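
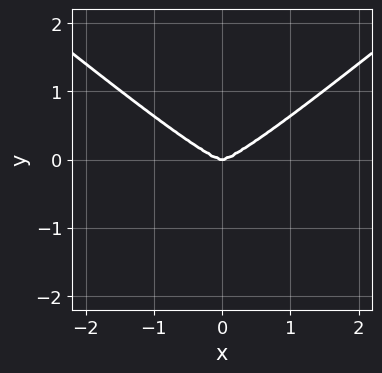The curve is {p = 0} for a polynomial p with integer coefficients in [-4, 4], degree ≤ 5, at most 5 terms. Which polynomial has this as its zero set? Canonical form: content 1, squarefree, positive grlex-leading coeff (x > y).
Degree: no degree-3 curve has this shape, so deg p = 4.
Symmetries: the x ↦ −x reflection is a symmetry, so x appears only in even powers.
From the visible intercepts: it crosses the x-axis at the gridline x = 0; it crosses the y-axis at the gridline y = 0.
Matching integer coefficients to the picture gives p.

2*x^4 - 3*x^2*y^2 - 3*y^3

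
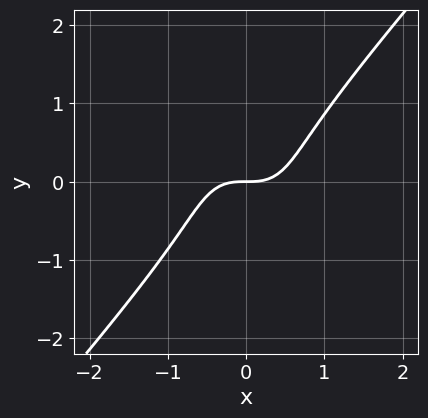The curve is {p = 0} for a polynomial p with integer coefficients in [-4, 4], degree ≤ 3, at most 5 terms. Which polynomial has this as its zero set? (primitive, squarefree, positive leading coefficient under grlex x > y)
3*x^3 - 2*y^3 - 2*y

(a) The degree is 3 — a generic line meets the curve in up to 3 points.
(b) Against the integer gridlines: it meets the y-axis at y = 0 (among the integer gridlines); one x-axis crossing is at x = 0.
(c) The integer polynomial consistent with all of this is the stated p.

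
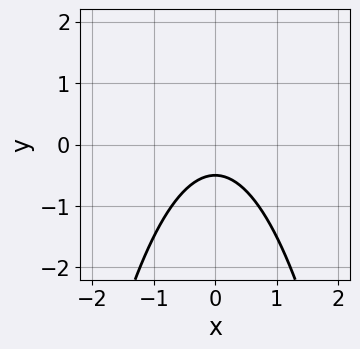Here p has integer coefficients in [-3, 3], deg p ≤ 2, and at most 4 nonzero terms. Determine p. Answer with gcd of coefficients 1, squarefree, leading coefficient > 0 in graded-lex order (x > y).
2*x^2 + 2*y + 1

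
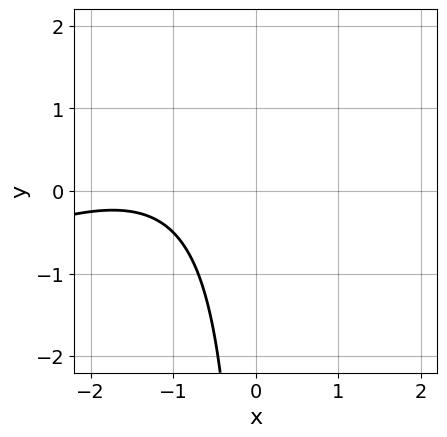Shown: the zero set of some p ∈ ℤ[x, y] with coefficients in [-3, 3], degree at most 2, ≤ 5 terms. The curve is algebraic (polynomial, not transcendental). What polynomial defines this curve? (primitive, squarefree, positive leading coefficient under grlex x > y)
x^2 - 2*x*y + 3*x + 3

1. Degree: no degree-1 curve has this shape, so deg p = 2.
2. From the visible intercepts: no x-intercept at any integer in the box; no y-intercept at any integer in the box.
3. Putting this together gives p.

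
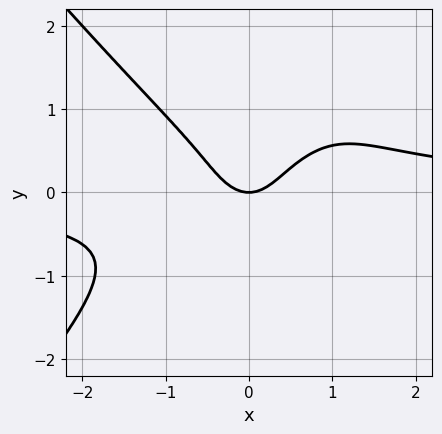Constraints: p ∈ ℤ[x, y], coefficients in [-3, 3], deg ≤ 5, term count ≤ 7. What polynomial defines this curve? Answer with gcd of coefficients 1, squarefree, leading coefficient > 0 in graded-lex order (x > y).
First, degree: no degree-3 curve has this shape, so deg p = 4.
Then, checking where it meets the axes: it meets the x-axis at x = 0 (among the integer gridlines); it meets the y-axis at y = 0 (among the integer gridlines).
Finally, assembling these constraints gives the stated polynomial.

3*x^3*y - 2*x*y^3 + 3*y^3 - 3*x^2 + 2*y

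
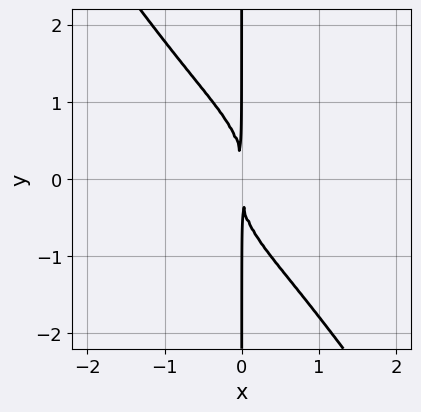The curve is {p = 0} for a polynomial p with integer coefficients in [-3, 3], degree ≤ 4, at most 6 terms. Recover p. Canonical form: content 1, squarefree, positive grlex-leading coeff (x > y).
(a) deg p = 4. The shape is more complex than any degree-3 curve.
(b) Observable constraints: every point of the y-axis in the box is on the curve.
(c) Together with the visible shape, these determine p as stated.

2*x^4 + 2*x^2*y^2 + 2*x*y^3 + 3*x^2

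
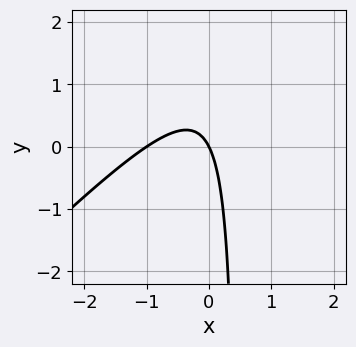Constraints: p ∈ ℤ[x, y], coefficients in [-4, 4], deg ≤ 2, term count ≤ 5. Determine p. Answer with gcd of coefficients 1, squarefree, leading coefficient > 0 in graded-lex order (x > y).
The degree is 2 — no degree-1 curve has this shape.
From the visible intercepts: it crosses the y-axis at the gridline y = 0; among the integer gridlines, it crosses the x-axis at x ∈ {-1, 0}.
Matching integer coefficients to the picture gives p.

2*x^2 - 2*x*y + 2*x + y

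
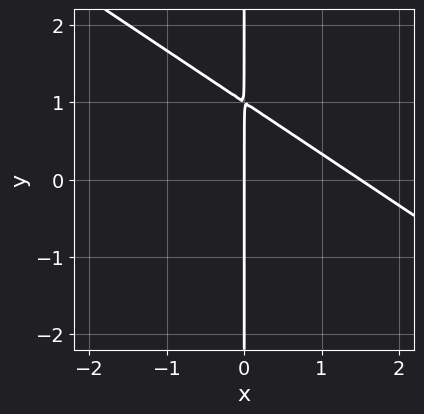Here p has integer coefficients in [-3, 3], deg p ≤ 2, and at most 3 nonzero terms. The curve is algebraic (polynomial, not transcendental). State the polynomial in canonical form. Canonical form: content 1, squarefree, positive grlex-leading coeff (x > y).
2*x^2 + 3*x*y - 3*x

First, degree: the shape is more complex than any degree-1 curve, so deg p = 2.
Next, from the axis intercepts and sections: the visible y-axis segment lies entirely on the curve; it crosses the x-axis at the gridline x = 0.
Finally, assembling these constraints gives the stated polynomial.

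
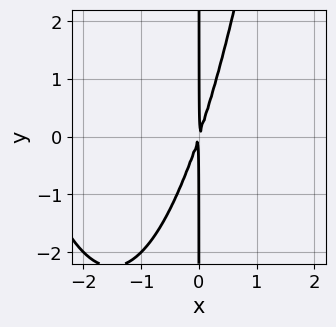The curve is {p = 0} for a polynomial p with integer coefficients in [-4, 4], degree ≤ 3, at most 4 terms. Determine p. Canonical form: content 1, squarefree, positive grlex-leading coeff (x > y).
x^3 + 3*x^2 - x*y

First, the degree is 3 — a generic line meets the curve in up to 3 points.
Next, against the integer gridlines: the visible y-axis segment lies entirely on the curve.
Finally, matching integer coefficients to the picture gives p.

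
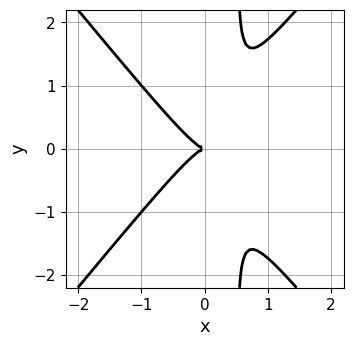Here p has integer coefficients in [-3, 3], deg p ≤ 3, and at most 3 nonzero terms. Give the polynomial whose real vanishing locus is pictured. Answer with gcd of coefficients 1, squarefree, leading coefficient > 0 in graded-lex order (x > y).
First, degree: the shape is more complex than any degree-2 curve, so deg p = 3.
Next, symmetries: the y ↦ −y reflection is a symmetry, so y appears only in even powers.
Next, against the integer gridlines: it crosses the x-axis at the gridline x = 0; it crosses the y-axis at the gridline y = 0.
Finally, these observations pin down the coefficients.

3*x^3 - 2*x*y^2 + y^2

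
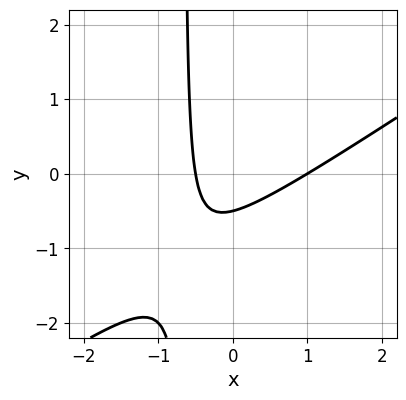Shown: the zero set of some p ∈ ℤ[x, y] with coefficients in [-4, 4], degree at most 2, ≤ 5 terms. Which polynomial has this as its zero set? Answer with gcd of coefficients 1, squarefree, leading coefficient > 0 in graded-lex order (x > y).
2*x^2 - 3*x*y - x - 2*y - 1

The degree is 2 — a generic line meets the curve in up to 2 points.
From the visible intercepts: one x-axis crossing is at x = 1.
Assembling these constraints gives the stated polynomial.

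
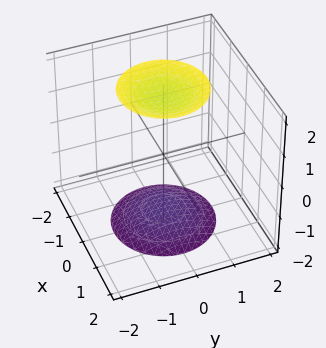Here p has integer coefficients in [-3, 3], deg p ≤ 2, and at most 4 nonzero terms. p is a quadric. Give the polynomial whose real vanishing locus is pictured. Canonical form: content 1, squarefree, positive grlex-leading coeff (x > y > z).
First, the picture has 2 separate pieces. They look like related sheets of one shape, so recover p as a whole.
Then, deg p = 2. Two sheets facing apart; a quadric.
Then, symmetries: the surface is invariant under rotation about z: p = q(x² + y², z); mirror symmetry z ↦ −z ⇒ only even powers of z.
Next, checking where it meets the axes: it misses every integer gridline on the x-axis; it misses every integer gridline on the y-axis.
Finally, solving for integer coefficients yields p as stated.

x^2 + y^2 - z^2 + 3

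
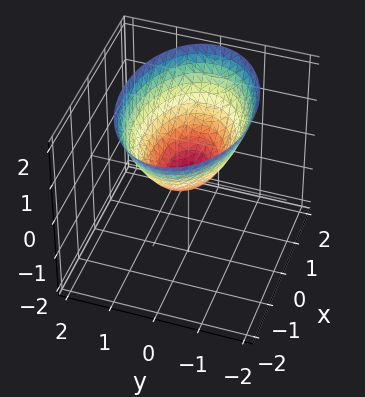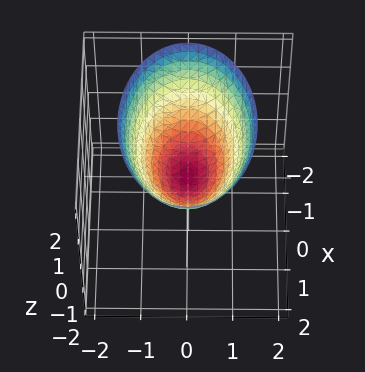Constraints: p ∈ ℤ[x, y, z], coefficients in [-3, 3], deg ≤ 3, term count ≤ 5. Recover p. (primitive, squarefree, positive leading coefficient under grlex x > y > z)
(a) deg p = 2. A paraboloid; a quadric.
(b) Symmetries: the y ↦ −y reflection is a symmetry, so y appears only in even powers; the x ↦ −x reflection is a symmetry, so x appears only in even powers.
(c) From the visible intercepts: it meets the y-axis at y = 0 (among the integer gridlines); it crosses the x-axis at the gridline x = 0; it meets the z-axis at z = 0 (among the integer gridlines).
(d) Fitting integer coefficients to these (and the overall shape) gives p.

x^2 + 2*y^2 - 2*z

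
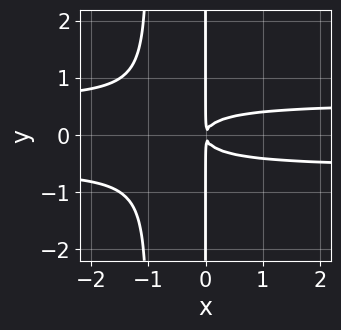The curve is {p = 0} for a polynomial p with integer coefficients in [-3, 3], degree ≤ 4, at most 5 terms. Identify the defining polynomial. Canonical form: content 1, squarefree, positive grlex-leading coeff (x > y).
(a) Degree: the shape is more complex than any degree-3 curve, so deg p = 4.
(b) Symmetries: mirror symmetry y ↦ −y ⇒ only even powers of y.
(c) Reading off the gridlines: the visible y-axis segment lies entirely on the curve.
(d) Assembling these constraints gives the stated polynomial.

3*x^2*y^2 + 3*x*y^2 - x^2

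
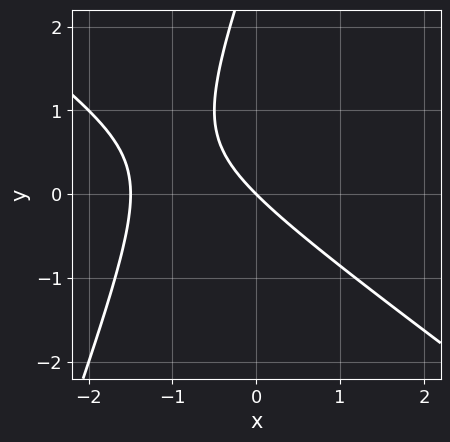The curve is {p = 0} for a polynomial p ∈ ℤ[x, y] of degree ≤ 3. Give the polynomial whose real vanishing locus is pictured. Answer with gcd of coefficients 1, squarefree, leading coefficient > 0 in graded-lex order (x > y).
2*x^2 + 2*x*y - y^2 + 3*x + 3*y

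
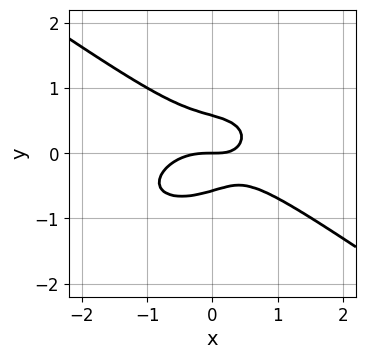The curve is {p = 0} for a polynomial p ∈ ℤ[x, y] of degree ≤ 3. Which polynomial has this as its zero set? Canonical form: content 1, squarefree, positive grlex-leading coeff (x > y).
1. The degree is 3 — no degree-2 curve has this shape.
2. From the axis intercepts and sections: it meets the y-axis at y = 0 (among the integer gridlines); it crosses the x-axis at the gridline x = 0.
3. Solving for integer coefficients yields p as stated.

x^3 + 3*y^3 + x*y - y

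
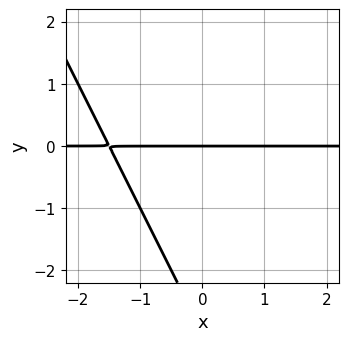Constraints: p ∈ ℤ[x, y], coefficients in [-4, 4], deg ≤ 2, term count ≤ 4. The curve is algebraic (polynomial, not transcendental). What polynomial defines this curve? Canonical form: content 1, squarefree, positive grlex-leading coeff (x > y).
First, deg p = 2.
Next, checking where it meets the axes: every point of the x-axis in the box is on the curve; it crosses the y-axis at the gridline y = 0.
Finally, putting this together gives p.

2*x*y + y^2 + 3*y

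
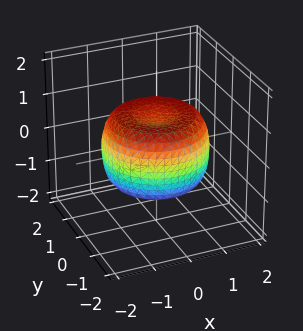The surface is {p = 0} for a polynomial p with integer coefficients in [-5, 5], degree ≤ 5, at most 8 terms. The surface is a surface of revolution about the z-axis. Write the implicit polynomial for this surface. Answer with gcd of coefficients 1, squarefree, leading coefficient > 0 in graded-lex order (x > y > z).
2*x^4 + 4*x^2*y^2 + 2*y^4 - 3*x^2 - 3*y^2 + 3*z^2 - 2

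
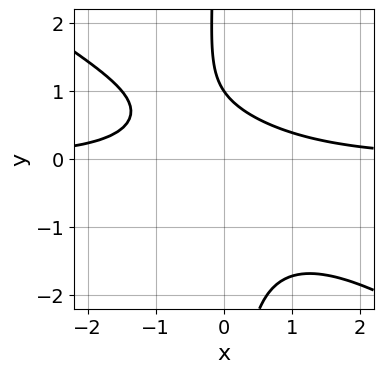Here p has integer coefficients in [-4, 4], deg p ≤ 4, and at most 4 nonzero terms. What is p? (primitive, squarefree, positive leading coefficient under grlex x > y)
2*x^2*y + 3*x*y^2 + 2*y - 2

1. deg p = 3. A generic line meets the curve in up to 3 points.
2. Checking where it meets the axes: one y-axis crossing is at y = 1; the curve avoids every integer x-axis point in the box.
3. These observations pin down the coefficients.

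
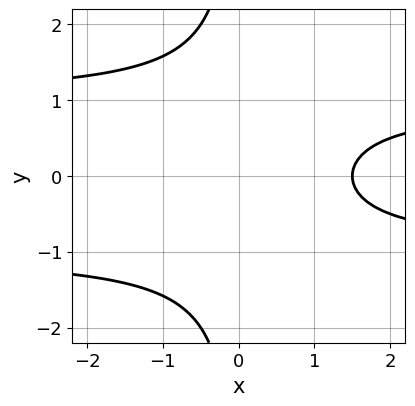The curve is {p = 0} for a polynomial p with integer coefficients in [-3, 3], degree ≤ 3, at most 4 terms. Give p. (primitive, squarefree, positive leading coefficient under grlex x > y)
2*x*y^2 - 2*x + 3

1. deg p = 3.
2. Symmetries: it's symmetric under y → −y, forcing even powers of y.
3. Checking where it meets the axes: the curve avoids every integer y-axis point in the box.
4. Matching integer coefficients to the picture gives p.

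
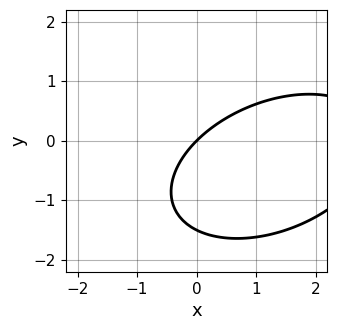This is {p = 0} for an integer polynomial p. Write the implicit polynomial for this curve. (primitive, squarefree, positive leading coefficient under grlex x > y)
1. deg p = 2.
2. Against the integer gridlines: one x-axis crossing is at x = 0; one y-axis crossing is at y = 0.
3. Together with the visible shape, these determine p as stated.

x^2 - x*y + 2*y^2 - 3*x + 3*y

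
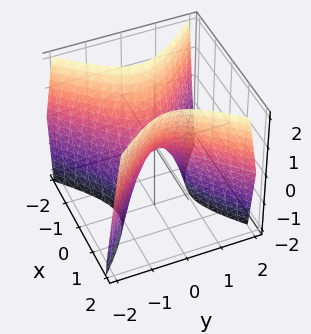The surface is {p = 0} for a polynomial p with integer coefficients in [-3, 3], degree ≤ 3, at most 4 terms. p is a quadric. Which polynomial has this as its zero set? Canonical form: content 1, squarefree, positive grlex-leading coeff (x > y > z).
2*x^2 - 2*y^2 - z

(a) Degree: a saddle surface; a quadric, so deg p = 2.
(b) Symmetries: it's symmetric under y → −y, forcing even powers of y; it's symmetric under x → −x, forcing even powers of x.
(c) Checking where it meets the axes: it meets the y-axis at y = 0 (among the integer gridlines); it crosses the x-axis at the gridline x = 0; one z-axis crossing is at z = 0.
(d) Fitting integer coefficients to these (and the overall shape) gives p.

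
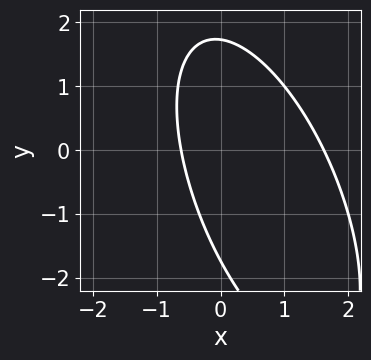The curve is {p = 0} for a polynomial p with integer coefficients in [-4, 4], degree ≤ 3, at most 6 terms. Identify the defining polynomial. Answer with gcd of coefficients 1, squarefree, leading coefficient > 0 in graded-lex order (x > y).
3*x^2 + 2*x*y + y^2 - 3*x - 3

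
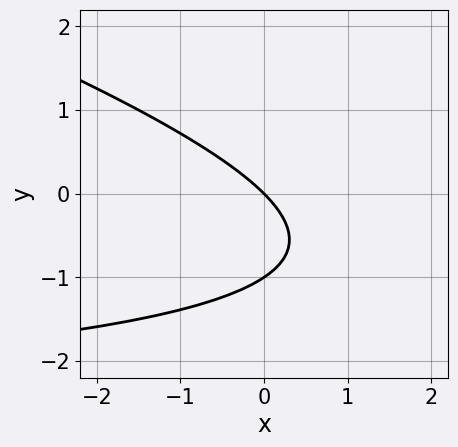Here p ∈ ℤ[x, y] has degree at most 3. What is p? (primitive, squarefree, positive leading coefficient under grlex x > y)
1. deg p = 2. The shape is more complex than any degree-1 curve.
2. From the axis intercepts and sections: it meets the x-axis at x = 0 (among the integer gridlines); among the integer gridlines, it crosses the y-axis at y ∈ {-1, 0}.
3. Assembling these constraints gives the stated polynomial.

x*y + 3*y^2 + 3*x + 3*y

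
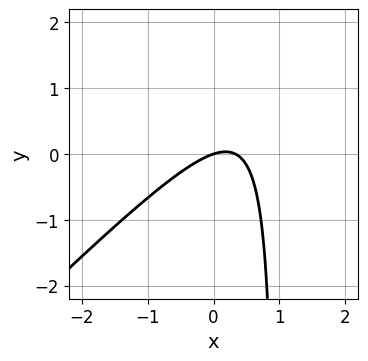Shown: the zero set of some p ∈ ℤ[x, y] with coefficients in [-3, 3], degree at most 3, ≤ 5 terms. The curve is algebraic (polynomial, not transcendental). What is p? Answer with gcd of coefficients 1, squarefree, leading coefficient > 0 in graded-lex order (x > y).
3*x^2 - 3*x*y - x + 3*y

(a) Degree: no degree-1 curve has this shape, so deg p = 2.
(b) Observable constraints: one y-axis crossing is at y = 0; one x-axis crossing is at x = 0.
(c) Putting this together gives p.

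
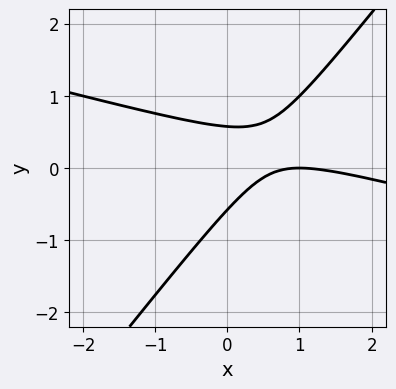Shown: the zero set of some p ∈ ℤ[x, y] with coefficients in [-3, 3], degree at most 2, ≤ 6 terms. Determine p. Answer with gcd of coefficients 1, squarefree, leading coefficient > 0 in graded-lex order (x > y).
First, deg p = 2. No degree-1 curve has this shape.
Next, against the integer gridlines: it crosses the x-axis at the gridline x = 1.
Finally, fitting integer coefficients to these (and the overall shape) gives p.

x^2 + 3*x*y - 3*y^2 - 2*x + 1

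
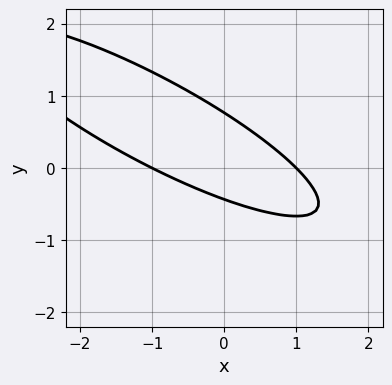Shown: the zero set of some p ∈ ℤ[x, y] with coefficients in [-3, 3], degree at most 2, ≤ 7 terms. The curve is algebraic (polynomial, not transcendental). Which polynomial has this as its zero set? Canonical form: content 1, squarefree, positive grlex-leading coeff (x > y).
1. The degree is 2 — a generic line meets the curve in up to 2 points.
2. Observable constraints: among the integer gridlines, it crosses the x-axis at x ∈ {-1, 1}.
3. Assembling these constraints gives the stated polynomial.

x^2 + 3*x*y + 3*y^2 - y - 1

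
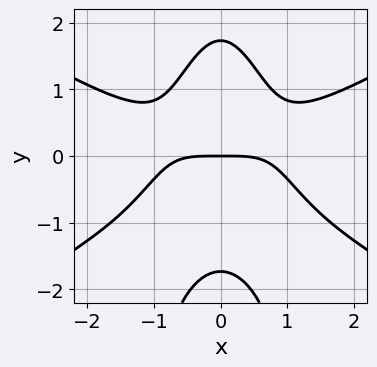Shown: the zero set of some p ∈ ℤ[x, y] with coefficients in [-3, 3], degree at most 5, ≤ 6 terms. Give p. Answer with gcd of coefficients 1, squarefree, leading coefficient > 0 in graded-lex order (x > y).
First, deg p = 4. No degree-3 curve has this shape.
Then, symmetries: the x ↦ −x reflection is a symmetry, so x appears only in even powers.
Next, from the visible intercepts: it crosses the x-axis at the gridline x = 0; it meets the y-axis at y = 0 (among the integer gridlines).
Finally, fitting integer coefficients to these (and the overall shape) gives p.

x^4 - 3*x^2*y^2 - x^2*y - y^3 + 3*y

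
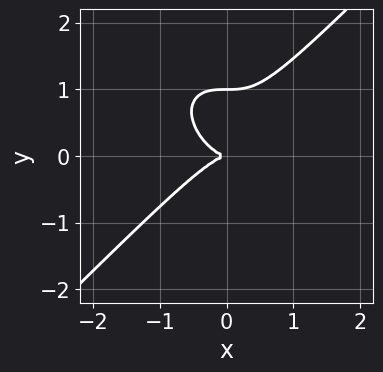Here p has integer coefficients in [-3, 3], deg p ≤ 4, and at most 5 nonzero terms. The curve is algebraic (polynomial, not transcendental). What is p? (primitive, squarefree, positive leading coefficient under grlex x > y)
1. deg p = 3. The shape is more complex than any degree-2 curve.
2. Observable constraints: the y-axis gridline crossings are at y ∈ {0, 1}; one x-axis crossing is at x = 0.
3. Putting this together gives p.

x^3 - y^3 + y^2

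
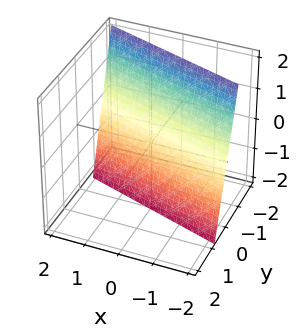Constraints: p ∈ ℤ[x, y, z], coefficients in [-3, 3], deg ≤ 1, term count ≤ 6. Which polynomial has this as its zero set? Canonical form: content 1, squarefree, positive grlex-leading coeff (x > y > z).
(a) Degree: the surface is flat (a plane), so deg p = 1.
(b) Against the integer gridlines: it crosses the z-axis at the gridline z = -2; it meets the x-axis at x = -2 (among the integer gridlines).
(c) Fitting integer coefficients to these (and the overall shape) gives p.

x + 3*y + z + 2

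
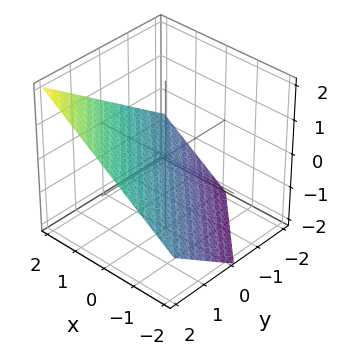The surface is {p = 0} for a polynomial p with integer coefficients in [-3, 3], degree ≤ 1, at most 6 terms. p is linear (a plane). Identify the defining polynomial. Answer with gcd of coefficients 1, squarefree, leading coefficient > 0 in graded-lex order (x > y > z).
(a) Degree: the surface is flat (a plane), so deg p = 1.
(b) Against the integer gridlines: it crosses the x-axis at the gridline x = 1; it meets the y-axis at y = 1 (among the integer gridlines).
(c) Solving for integer coefficients yields p as stated.

2*x + 2*y - 3*z - 2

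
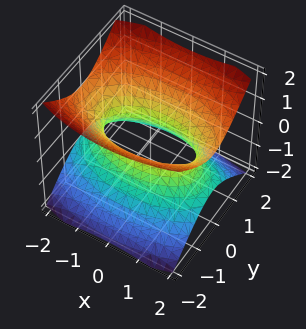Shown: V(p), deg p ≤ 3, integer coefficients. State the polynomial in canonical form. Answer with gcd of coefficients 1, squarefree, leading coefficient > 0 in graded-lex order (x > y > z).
x^2 + 3*y^2 - 3*z^2 - 2

Degree: one connected sheet with a waist; a quadric, so deg p = 2.
Symmetries: it's symmetric under x → −x, forcing even powers of x; mirror symmetry y ↦ −y ⇒ only even powers of y; the z ↦ −z reflection is a symmetry, so z appears only in even powers.
Against the integer gridlines: no z-intercept at any integer in the box.
Together with the visible shape, these determine p as stated.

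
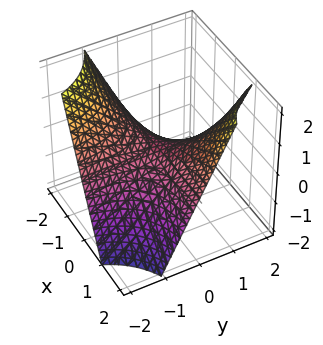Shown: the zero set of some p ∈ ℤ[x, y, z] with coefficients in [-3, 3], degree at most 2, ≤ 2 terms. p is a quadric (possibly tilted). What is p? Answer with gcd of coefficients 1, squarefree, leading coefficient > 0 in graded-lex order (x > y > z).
x*y - z

deg p = 2. A generic line meets the surface in up to 2 points.
Reading off the gridlines: the visible x-axis segment lies entirely on the surface; it meets the z-axis at z = 0 (among the integer gridlines); every point of the y-axis in the box is on the surface.
The integer polynomial consistent with all of this is the stated p.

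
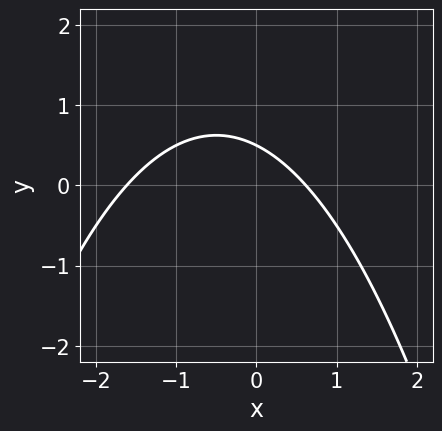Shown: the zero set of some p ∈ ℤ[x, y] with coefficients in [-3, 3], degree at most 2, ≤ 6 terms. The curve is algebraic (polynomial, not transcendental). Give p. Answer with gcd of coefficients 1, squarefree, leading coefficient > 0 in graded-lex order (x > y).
x^2 + x + 2*y - 1

1. The degree is 2 — the shape is more complex than any degree-1 curve.
2. Solving for integer coefficients yields p as stated.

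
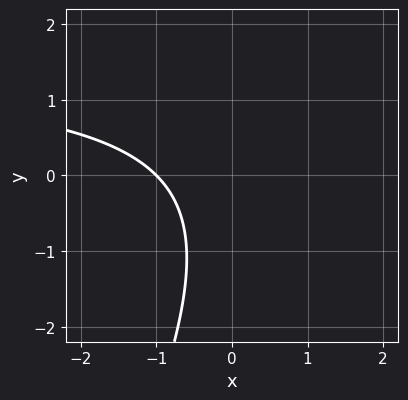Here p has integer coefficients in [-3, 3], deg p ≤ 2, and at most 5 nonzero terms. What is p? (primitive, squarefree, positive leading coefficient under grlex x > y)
deg p = 2. The shape is more complex than any degree-1 curve.
Observable constraints: it crosses the x-axis at the gridline x = -1; it misses every integer gridline on the y-axis.
Matching integer coefficients to the picture gives p.

2*x*y - y^2 - 3*x - y - 3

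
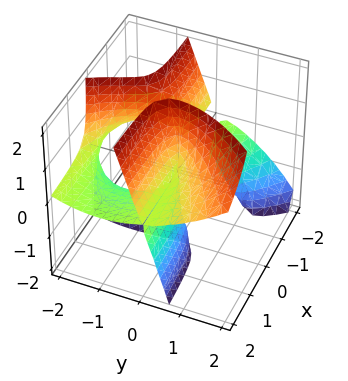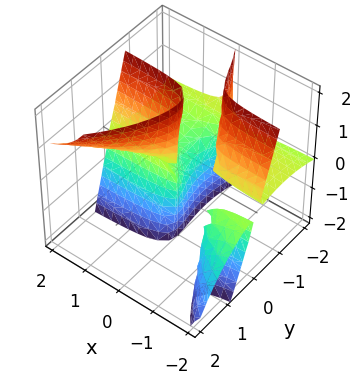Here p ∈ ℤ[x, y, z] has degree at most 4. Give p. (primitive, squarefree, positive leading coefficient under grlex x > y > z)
3*x*y*z + x*z^2 - y^3 - 2*y^2

(a) The picture has 2 separate pieces.
(b) The degree is 3 — a generic line meets the surface in up to 3 points.
(c) From the visible intercepts: every point of the x-axis in the box is on the surface; it meets the y-axis at y = -2 (among the integer gridlines); every point of the z-axis in the box is on the surface.
(d) Fitting integer coefficients to these (and the overall shape) gives p.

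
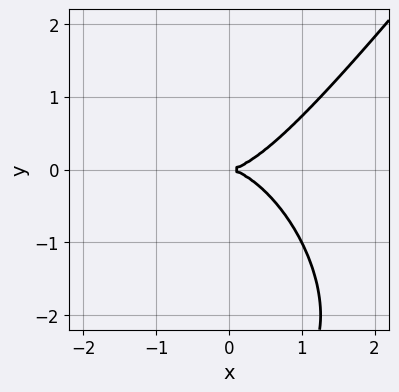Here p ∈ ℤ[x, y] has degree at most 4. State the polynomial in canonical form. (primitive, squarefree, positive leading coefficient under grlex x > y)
2*x^3 - y^3 - 3*y^2

(a) Degree: a generic line meets the curve in up to 3 points, so deg p = 3.
(b) Reading off the gridlines: one x-axis crossing is at x = 0; it crosses the y-axis at the gridline y = 0.
(c) The integer polynomial consistent with all of this is the stated p.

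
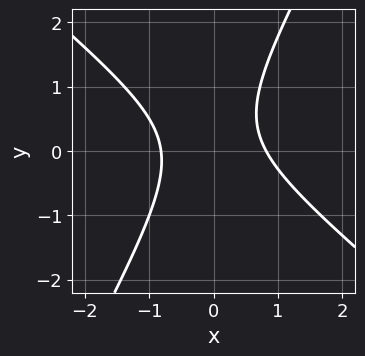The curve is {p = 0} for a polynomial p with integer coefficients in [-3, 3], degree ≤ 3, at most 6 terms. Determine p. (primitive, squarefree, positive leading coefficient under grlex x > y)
First, the degree is 2 — no degree-1 curve has this shape.
Next, from the axis intercepts and sections: the curve avoids every integer y-axis point in the box.
Finally, the integer polynomial consistent with all of this is the stated p.

3*x^2 + 2*x*y - 2*y^2 + y - 2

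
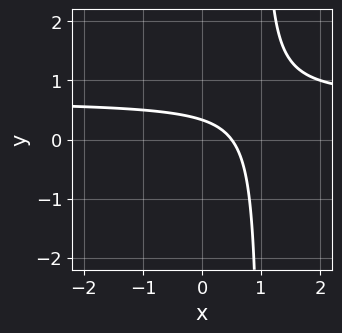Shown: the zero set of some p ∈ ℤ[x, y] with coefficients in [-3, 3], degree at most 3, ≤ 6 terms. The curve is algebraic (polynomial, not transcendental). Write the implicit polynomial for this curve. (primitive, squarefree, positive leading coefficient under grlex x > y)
3*x*y - 2*x - 3*y + 1

deg p = 2. No degree-1 curve has this shape.
Putting this together gives p.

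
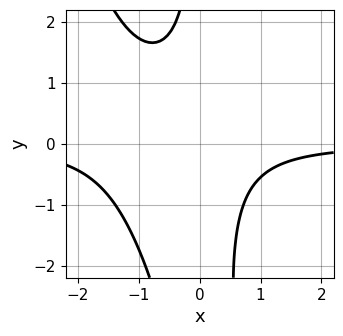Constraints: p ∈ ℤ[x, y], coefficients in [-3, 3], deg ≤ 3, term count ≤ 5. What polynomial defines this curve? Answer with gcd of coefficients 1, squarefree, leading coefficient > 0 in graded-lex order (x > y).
1. deg p = 3.
2. Reading off the gridlines: it misses every integer gridline on the y-axis; no x-intercept at any integer in the box.
3. Together with the visible shape, these determine p as stated.

3*x^2*y + x*y^2 + 3*x*y + 3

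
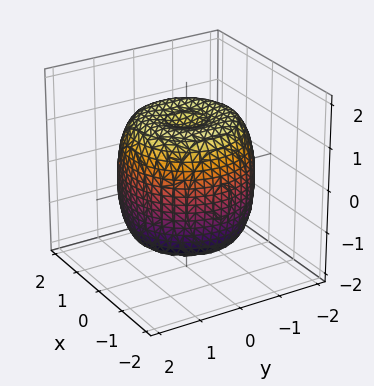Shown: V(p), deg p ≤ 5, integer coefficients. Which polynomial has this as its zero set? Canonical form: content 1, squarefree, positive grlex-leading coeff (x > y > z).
2*x^4 + 4*x^2*y^2 + 2*y^4 - 3*x^2 - 3*y^2 + 2*z^2 - 3

Degree: the shape is more complex than any degree-3 surface, so deg p = 4.
By symmetry, the surface is invariant under rotation about z: p = q(x² + y², z).
Against the integer gridlines: a circular section at z = -1 has radius between 1 and 2.
Matching integer coefficients to the picture gives p.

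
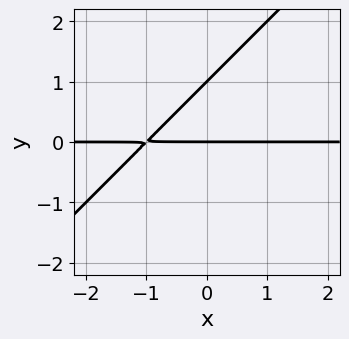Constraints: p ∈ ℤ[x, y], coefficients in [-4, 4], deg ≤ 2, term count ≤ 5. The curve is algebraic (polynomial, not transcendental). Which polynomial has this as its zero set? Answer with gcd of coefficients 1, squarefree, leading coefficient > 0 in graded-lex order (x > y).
x*y - y^2 + y

The degree is 2 — the shape is more complex than any degree-1 curve.
From the visible intercepts: the visible x-axis segment lies entirely on the curve; the y-axis gridline crossings are at y ∈ {0, 1}.
Fitting integer coefficients to these (and the overall shape) gives p.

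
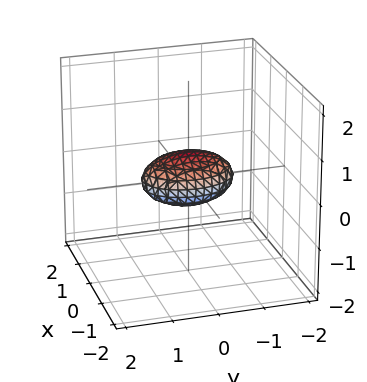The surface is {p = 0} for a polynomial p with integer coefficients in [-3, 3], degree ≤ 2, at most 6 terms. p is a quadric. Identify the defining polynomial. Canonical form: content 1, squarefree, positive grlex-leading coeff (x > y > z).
Degree: bounded and convex; a quadric, so deg p = 2.
Symmetries: it's symmetric under y → −y, forcing even powers of y; it's symmetric under z → −z, forcing even powers of z; it's symmetric under x → −x, forcing even powers of x.
From the visible intercepts: the y-axis gridline crossings are at y ∈ {-1, 1}.
Solving for integer coefficients yields p as stated.

2*x^2 + y^2 + 3*z^2 - 1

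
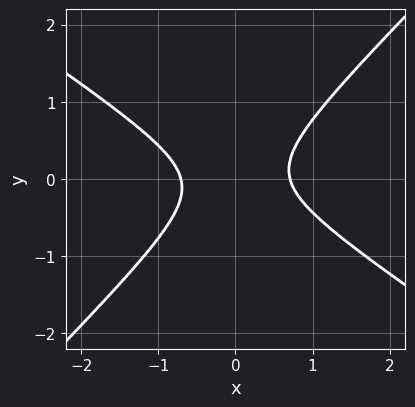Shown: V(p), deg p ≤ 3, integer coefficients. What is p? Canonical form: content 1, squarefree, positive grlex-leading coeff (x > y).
The degree is 2 — the shape is more complex than any degree-1 curve.
Observable constraints: it misses every integer gridline on the y-axis.
Assembling these constraints gives the stated polynomial.

2*x^2 + x*y - 3*y^2 - 1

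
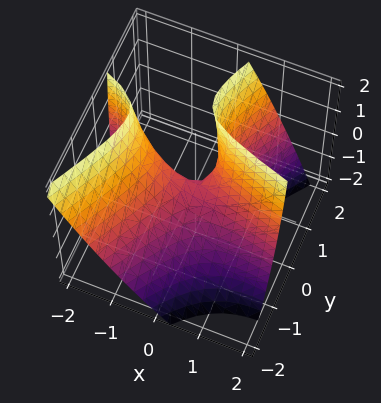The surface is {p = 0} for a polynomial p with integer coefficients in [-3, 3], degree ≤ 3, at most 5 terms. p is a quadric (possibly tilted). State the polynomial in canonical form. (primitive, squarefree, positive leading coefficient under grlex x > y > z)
x^2 + 3*x*y - 2*y^2 + 2*y*z - z

1. deg p = 2. A generic line meets the surface in up to 2 points.
2. Reading off the gridlines: it meets the x-axis at x = 0 (among the integer gridlines); it crosses the y-axis at the gridline y = 0; it crosses the z-axis at the gridline z = 0.
3. Fitting integer coefficients to these (and the overall shape) gives p.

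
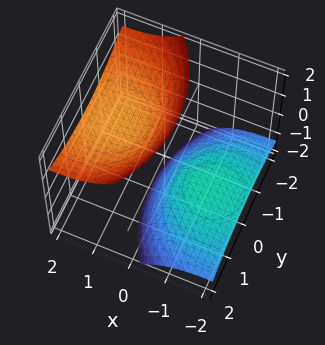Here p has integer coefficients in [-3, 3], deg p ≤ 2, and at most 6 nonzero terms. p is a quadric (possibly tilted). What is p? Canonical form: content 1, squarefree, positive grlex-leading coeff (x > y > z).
x^2 - 3*x*z + y^2 - z^2 + 2

1. The picture has 2 separate pieces. They look like related sheets of one shape, so recover p as a whole.
2. Degree: the shape is more complex than any degree-1 surface, so deg p = 2.
3. Observable constraints: no x-intercept at any integer in the box; it misses every integer gridline on the y-axis.
4. The integer polynomial consistent with all of this is the stated p.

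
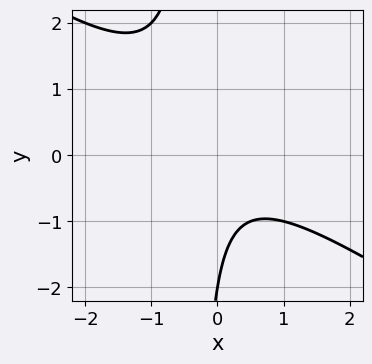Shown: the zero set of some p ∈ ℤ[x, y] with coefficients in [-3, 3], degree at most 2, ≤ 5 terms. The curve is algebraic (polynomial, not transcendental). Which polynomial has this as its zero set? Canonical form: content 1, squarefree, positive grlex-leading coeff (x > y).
(a) Degree: no degree-1 curve has this shape, so deg p = 2.
(b) Reading off the gridlines: one y-axis crossing is at y = -2; no x-intercept at any integer in the box.
(c) Solving for integer coefficients yields p as stated.

2*x^2 + 3*x*y + y + 2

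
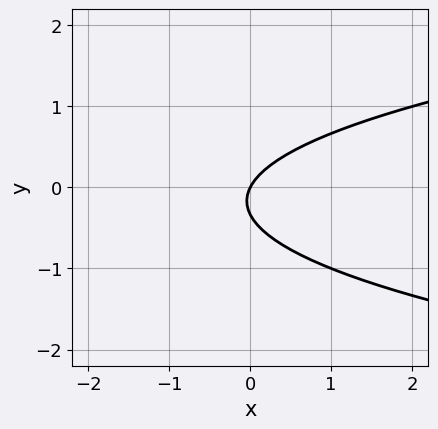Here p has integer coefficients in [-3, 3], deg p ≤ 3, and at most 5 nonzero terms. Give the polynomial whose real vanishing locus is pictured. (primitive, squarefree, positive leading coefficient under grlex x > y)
1. The degree is 2 — a generic line meets the curve in up to 2 points.
2. From the visible intercepts: one x-axis crossing is at x = 0; it crosses the y-axis at the gridline y = 0.
3. Assembling these constraints gives the stated polynomial.

3*y^2 - 2*x + y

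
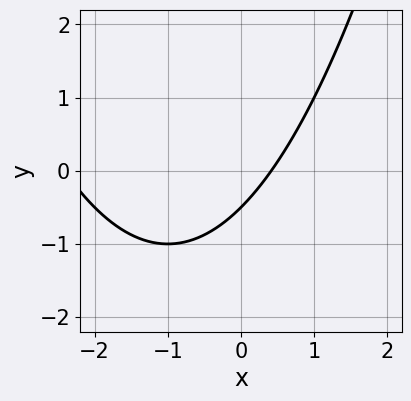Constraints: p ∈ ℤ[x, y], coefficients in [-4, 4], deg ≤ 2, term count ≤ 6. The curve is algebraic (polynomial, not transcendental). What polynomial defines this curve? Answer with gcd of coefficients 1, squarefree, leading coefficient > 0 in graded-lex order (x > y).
First, the degree is 2 — a generic line meets the curve in up to 2 points.
Finally, matching integer coefficients to the picture gives p.

x^2 + 2*x - 2*y - 1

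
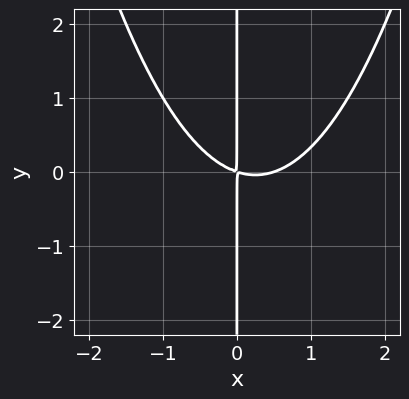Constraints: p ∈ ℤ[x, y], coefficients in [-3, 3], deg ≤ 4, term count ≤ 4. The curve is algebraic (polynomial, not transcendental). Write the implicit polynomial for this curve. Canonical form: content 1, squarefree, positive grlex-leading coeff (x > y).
(a) deg p = 3.
(b) From the axis intercepts and sections: the visible y-axis segment lies entirely on the curve.
(c) The integer polynomial consistent with all of this is the stated p.

2*x^3 - x^2 - 3*x*y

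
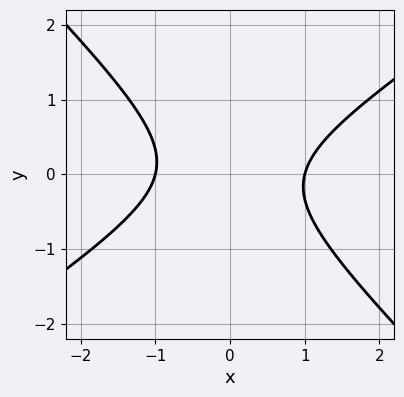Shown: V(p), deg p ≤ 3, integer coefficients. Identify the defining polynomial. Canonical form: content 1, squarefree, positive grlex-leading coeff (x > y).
The degree is 2 — a generic line meets the curve in up to 2 points.
From the visible intercepts: no y-intercept at any integer in the box; among the integer gridlines, it crosses the x-axis at x ∈ {-1, 1}.
Fitting integer coefficients to these (and the overall shape) gives p.

2*x^2 - x*y - 3*y^2 - 2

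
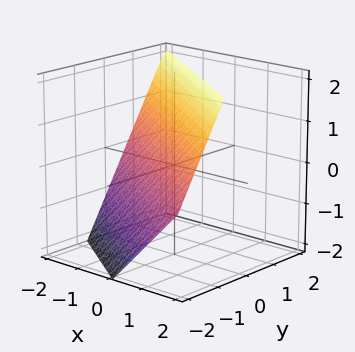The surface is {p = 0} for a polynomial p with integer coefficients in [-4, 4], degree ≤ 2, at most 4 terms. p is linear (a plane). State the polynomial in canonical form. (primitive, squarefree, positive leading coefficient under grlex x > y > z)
Degree: every cross-section is a straight line — this is a plane, so deg p = 1.
Checking where it meets the axes: one z-axis crossing is at z = 1; it crosses the x-axis at the gridline x = -1.
The integer polynomial consistent with all of this is the stated p.

2*x + 3*y - 2*z + 2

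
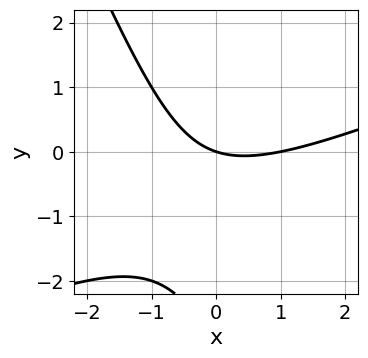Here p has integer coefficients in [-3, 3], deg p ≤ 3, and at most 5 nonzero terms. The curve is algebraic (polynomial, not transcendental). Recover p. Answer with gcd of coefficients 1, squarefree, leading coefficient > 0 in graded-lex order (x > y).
x^2 - 2*x*y - y^2 - x - 3*y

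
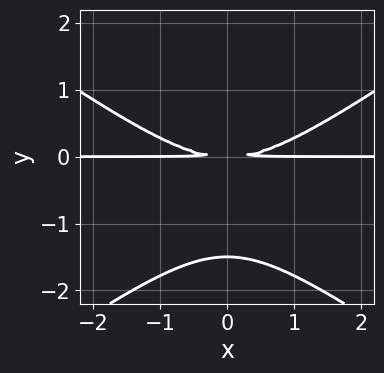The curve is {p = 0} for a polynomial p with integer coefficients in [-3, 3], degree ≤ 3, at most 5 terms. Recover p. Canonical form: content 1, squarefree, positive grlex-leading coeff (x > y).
x^2*y - 2*y^3 - 3*y^2

First, deg p = 3. The shape is more complex than any degree-2 curve.
Then, symmetries: mirror symmetry x ↦ −x ⇒ only even powers of x.
Then, against the integer gridlines: every point of the x-axis in the box is on the curve.
Finally, solving for integer coefficients yields p as stated.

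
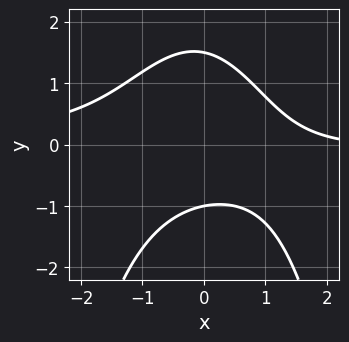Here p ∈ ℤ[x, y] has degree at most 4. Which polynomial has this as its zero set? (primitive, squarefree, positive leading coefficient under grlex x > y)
2*x^2*y + 2*y^2 + x - y - 3

deg p = 3. No degree-2 curve has this shape.
From the axis intercepts and sections: it meets the y-axis at y = -1 (among the integer gridlines); it misses every integer gridline on the x-axis.
These observations pin down the coefficients.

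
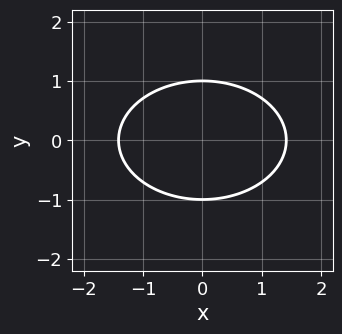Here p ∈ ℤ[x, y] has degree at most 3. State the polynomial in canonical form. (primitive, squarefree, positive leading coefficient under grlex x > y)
deg p = 2. A generic line meets the curve in up to 2 points.
Symmetries: the y ↦ −y reflection is a symmetry, so y appears only in even powers; mirror symmetry x ↦ −x ⇒ only even powers of x.
Against the integer gridlines: among the integer gridlines, it crosses the y-axis at y ∈ {-1, 1}.
Putting this together gives p.

x^2 + 2*y^2 - 2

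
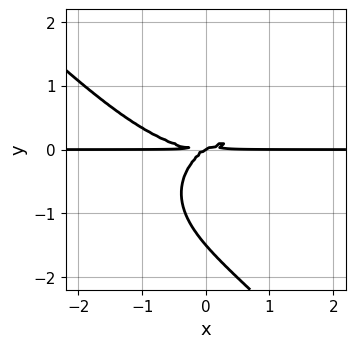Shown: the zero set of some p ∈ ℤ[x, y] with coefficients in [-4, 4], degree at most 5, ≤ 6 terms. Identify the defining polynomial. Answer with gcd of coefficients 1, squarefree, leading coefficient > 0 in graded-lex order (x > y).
x^3*y + x*y^3 + 2*y^4 - 2*x*y^2 + 3*y^3

First, the degree is 4 — a generic line meets the curve in up to 4 points.
Then, reading off the gridlines: every point of the x-axis in the box is on the curve; it crosses the y-axis at the gridline y = 0.
Finally, solving for integer coefficients yields p as stated.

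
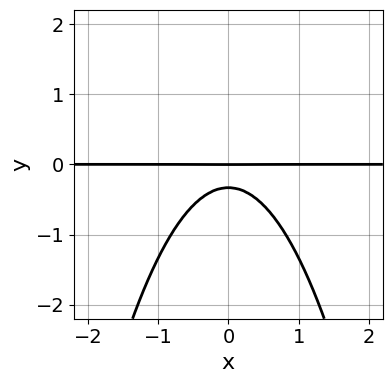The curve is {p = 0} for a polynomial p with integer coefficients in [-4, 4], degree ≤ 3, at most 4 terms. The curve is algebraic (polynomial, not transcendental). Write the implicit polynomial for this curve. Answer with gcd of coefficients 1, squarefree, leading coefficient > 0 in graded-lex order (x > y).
3*x^2*y + 3*y^2 + y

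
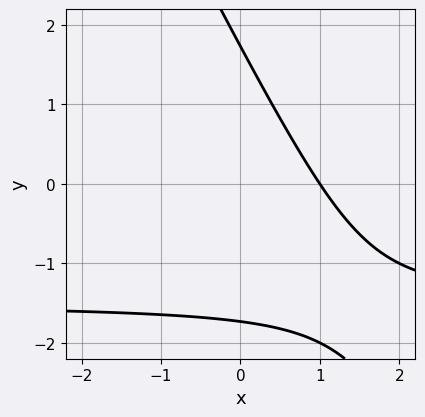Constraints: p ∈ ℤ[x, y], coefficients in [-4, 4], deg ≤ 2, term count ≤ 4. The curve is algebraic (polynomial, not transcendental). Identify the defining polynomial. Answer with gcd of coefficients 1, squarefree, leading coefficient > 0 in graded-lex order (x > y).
deg p = 2. A generic line meets the curve in up to 2 points.
Reading off the gridlines: it meets the x-axis at x = 1 (among the integer gridlines).
Putting this together gives p.

2*x*y + y^2 + 3*x - 3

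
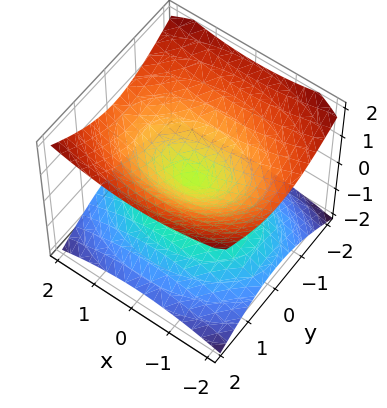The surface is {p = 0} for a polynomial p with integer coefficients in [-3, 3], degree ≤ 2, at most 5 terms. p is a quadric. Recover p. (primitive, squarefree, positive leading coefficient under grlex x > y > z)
Degree: a double cone through the origin; a quadric, so deg p = 2.
Symmetries: it's symmetric under y → −y, forcing even powers of y; mirror symmetry z ↦ −z ⇒ only even powers of z; the x ↦ −x reflection is a symmetry, so x appears only in even powers.
From the axis intercepts and sections: it crosses the x-axis at the gridline x = 0; it crosses the y-axis at the gridline y = 0; one z-axis crossing is at z = 0.
Fitting integer coefficients to these (and the overall shape) gives p.

x^2 + 2*y^2 - 3*z^2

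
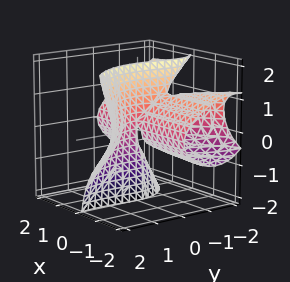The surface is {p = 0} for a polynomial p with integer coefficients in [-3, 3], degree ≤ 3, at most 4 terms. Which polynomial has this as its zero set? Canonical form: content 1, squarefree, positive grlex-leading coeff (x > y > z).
First, deg p = 3. A generic line meets the surface in up to 3 points.
Next, reading off the gridlines: every point of the z-axis in the box is on the surface; one y-axis crossing is at y = 0; the visible x-axis segment lies entirely on the surface.
Finally, matching integer coefficients to the picture gives p.

3*x*z^2 + y^3 + y^2*z + 3*x*y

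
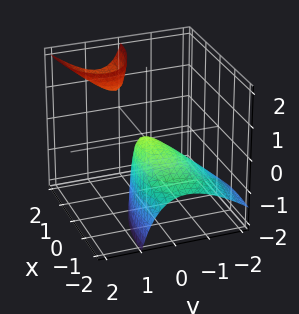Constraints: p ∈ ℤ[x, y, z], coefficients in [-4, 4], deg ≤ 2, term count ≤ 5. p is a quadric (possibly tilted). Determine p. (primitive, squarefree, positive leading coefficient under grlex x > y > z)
There are 2 components. Treating them together as one polynomial.
The degree is 2 — a generic line meets the surface in up to 2 points.
Checking where it meets the axes: one x-axis crossing is at x = 0; it crosses the z-axis at the gridline z = 0.
Assembling these constraints gives the stated polynomial.

x^2 - 2*x*z + 3*y^2 - 3*y*z + 2*z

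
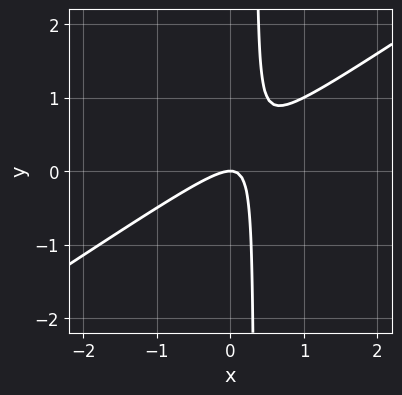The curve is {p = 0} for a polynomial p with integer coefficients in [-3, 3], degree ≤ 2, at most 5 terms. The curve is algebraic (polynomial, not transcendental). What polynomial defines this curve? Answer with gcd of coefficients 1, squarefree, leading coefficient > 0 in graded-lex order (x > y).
2*x^2 - 3*x*y + y

1. Degree: a generic line meets the curve in up to 2 points, so deg p = 2.
2. From the visible intercepts: it crosses the y-axis at the gridline y = 0; it meets the x-axis at x = 0 (among the integer gridlines).
3. The integer polynomial consistent with all of this is the stated p.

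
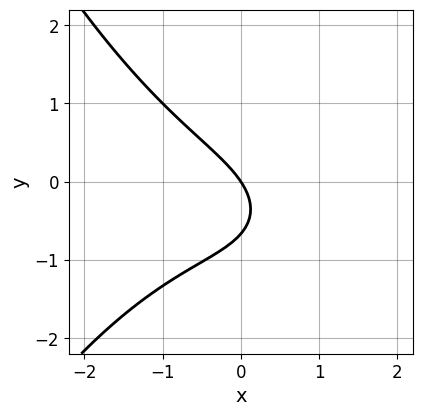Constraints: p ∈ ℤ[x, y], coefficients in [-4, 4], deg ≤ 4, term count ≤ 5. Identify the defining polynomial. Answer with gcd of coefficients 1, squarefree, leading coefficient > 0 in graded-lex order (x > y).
x^3 + x*y + 3*y^2 + 3*x + 2*y

First, deg p = 3.
Next, observable constraints: one x-axis crossing is at x = 0; one y-axis crossing is at y = 0.
Finally, fitting integer coefficients to these (and the overall shape) gives p.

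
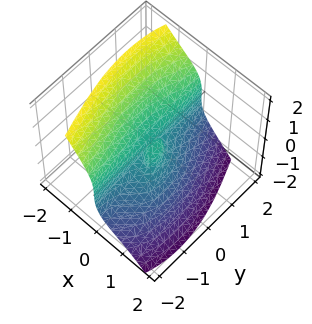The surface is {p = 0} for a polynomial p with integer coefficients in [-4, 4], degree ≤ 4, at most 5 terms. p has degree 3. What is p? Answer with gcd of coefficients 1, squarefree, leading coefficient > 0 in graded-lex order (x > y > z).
2*x^3 + x^2*y + x*y^2 + z^3 - x^2

First, deg p = 3. The shape is more complex than any degree-2 surface.
Next, checking where it meets the axes: it meets the z-axis at z = 0 (among the integer gridlines); every point of the y-axis in the box is on the surface; it crosses the x-axis at the gridline x = 0.
Finally, assembling these constraints gives the stated polynomial.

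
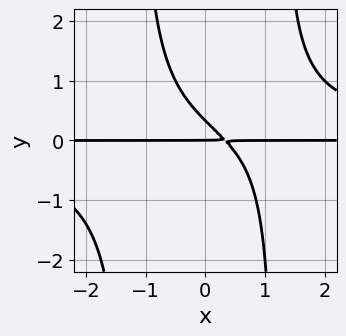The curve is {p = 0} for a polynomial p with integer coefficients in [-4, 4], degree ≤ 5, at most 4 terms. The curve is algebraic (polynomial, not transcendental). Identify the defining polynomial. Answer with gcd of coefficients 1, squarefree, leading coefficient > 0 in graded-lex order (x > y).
2*x^2*y^2 - 3*x*y - 3*y^2 + y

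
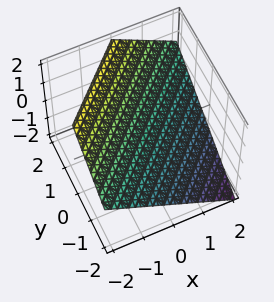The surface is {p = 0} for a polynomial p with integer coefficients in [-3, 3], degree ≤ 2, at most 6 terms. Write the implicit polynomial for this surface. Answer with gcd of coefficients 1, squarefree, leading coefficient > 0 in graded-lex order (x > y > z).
2*x - 2*y + 3*z - 2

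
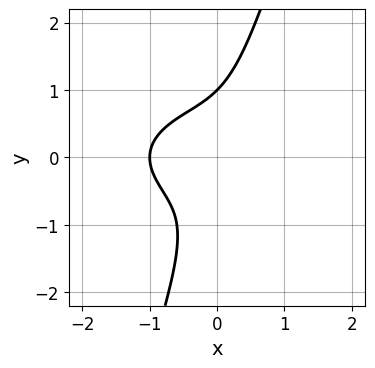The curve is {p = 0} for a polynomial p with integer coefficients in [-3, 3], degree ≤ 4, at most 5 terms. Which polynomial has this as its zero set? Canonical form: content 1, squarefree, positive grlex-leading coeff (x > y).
1. Degree: a generic line meets the curve in up to 3 points, so deg p = 3.
2. Observable constraints: it meets the x-axis at x = -1 (among the integer gridlines); it crosses the y-axis at the gridline y = 1.
3. Solving for integer coefficients yields p as stated.

x^3 + 3*x*y^2 - y^3 + 1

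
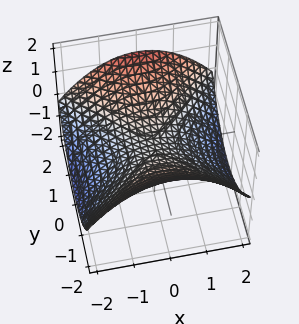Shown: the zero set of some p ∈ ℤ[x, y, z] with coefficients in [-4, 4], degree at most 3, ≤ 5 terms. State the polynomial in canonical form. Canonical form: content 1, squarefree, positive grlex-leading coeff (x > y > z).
Degree: a saddle surface; a quadric, so deg p = 2.
Symmetries: it's symmetric under y → −y, forcing even powers of y; it's symmetric under x → −x, forcing even powers of x.
Observable constraints: one y-axis crossing is at y = 0; it crosses the z-axis at the gridline z = 0.
Fitting integer coefficients to these (and the overall shape) gives p.

x^2 - y^2 + 3*z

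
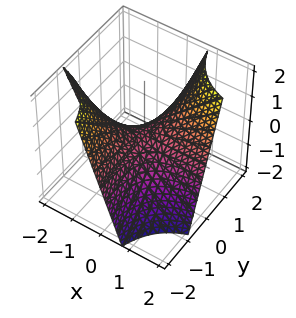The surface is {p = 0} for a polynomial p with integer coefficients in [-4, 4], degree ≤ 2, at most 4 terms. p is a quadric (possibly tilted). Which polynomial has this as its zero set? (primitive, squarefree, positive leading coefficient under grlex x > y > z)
4*x*y - 3*z

1. deg p = 2. No degree-1 surface has this shape.
2. Observable constraints: the visible y-axis segment lies entirely on the surface; it crosses the z-axis at the gridline z = 0; every point of the x-axis in the box is on the surface.
3. Fitting integer coefficients to these (and the overall shape) gives p.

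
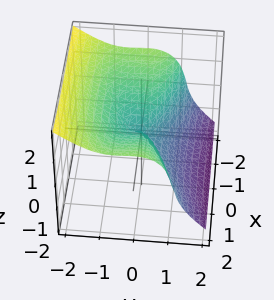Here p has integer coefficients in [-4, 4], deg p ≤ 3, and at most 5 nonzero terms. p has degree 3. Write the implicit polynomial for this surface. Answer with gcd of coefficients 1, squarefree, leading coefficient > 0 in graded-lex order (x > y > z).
3*y^3 + 2*y^2*z + 2*z^3 - x^2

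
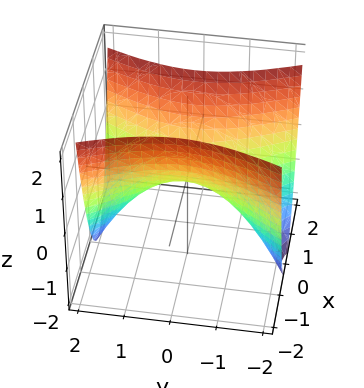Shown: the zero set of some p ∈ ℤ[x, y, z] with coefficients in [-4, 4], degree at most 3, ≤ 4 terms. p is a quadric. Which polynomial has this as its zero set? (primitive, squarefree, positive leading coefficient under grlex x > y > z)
The degree is 2 — a saddle surface; a quadric.
Symmetries: it's symmetric under y → −y, forcing even powers of y; the x ↦ −x reflection is a symmetry, so x appears only in even powers.
Checking where it meets the axes: it meets the x-axis at x = 0 (among the integer gridlines); one z-axis crossing is at z = 0; it crosses the y-axis at the gridline y = 0.
Together with the visible shape, these determine p as stated.

3*x^2 - y^2 - 2*z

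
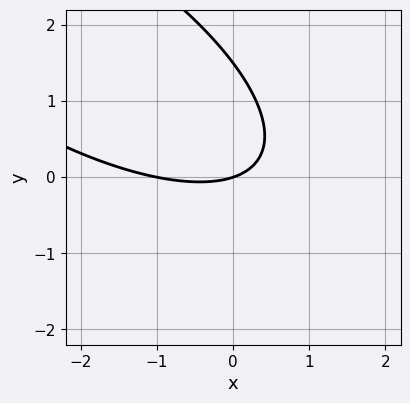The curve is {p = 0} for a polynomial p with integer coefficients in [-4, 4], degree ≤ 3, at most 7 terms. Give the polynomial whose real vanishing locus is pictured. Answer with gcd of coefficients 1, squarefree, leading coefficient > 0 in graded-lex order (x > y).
x^2 + 2*x*y + 2*y^2 + x - 3*y

(a) deg p = 2.
(b) Against the integer gridlines: among the integer gridlines, it crosses the x-axis at x ∈ {-1, 0}; one y-axis crossing is at y = 0.
(c) These observations pin down the coefficients.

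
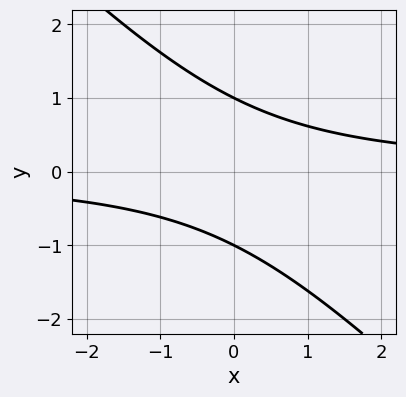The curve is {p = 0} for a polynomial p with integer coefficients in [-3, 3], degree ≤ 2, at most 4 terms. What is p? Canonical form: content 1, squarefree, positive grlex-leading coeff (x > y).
First, the degree is 2 — no degree-1 curve has this shape.
Next, against the integer gridlines: no x-intercept at any integer in the box; the y-axis gridline crossings are at y ∈ {-1, 1}.
Finally, together with the visible shape, these determine p as stated.

x*y + y^2 - 1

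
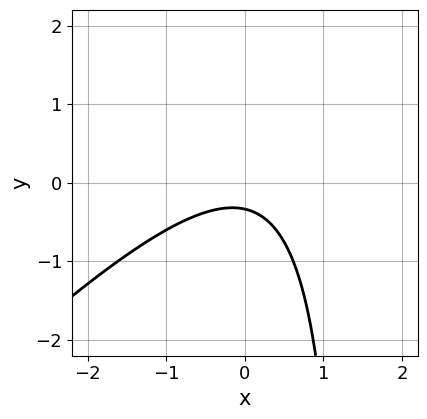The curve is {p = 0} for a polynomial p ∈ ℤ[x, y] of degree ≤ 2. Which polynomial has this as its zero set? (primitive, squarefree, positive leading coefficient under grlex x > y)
2*x^2 - 2*x*y + 3*y + 1

(a) Degree: no degree-1 curve has this shape, so deg p = 2.
(b) From the visible intercepts: the curve avoids every integer x-axis point in the box.
(c) Matching integer coefficients to the picture gives p.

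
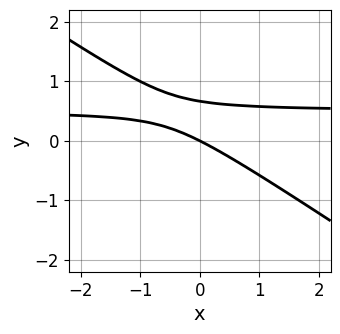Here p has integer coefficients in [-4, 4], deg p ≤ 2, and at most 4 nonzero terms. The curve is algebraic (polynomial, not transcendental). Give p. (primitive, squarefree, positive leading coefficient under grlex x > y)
First, deg p = 2. The shape is more complex than any degree-1 curve.
Next, against the integer gridlines: it crosses the x-axis at the gridline x = 0; it crosses the y-axis at the gridline y = 0.
Finally, together with the visible shape, these determine p as stated.

2*x*y + 3*y^2 - x - 2*y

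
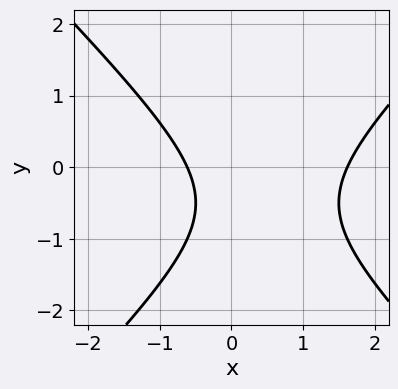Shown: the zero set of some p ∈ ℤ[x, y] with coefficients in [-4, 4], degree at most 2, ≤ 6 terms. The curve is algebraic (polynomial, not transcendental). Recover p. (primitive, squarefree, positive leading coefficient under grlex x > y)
x^2 - y^2 - x - y - 1

1. deg p = 2.
2. From the axis intercepts and sections: the curve avoids every integer y-axis point in the box.
3. These observations pin down the coefficients.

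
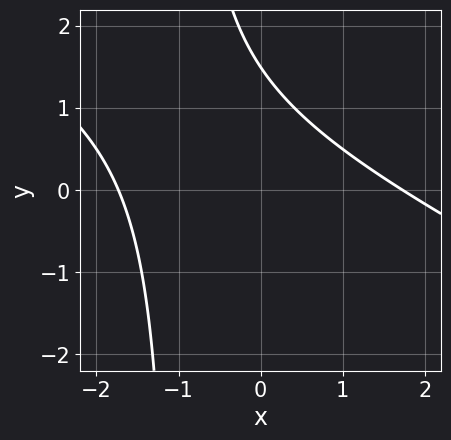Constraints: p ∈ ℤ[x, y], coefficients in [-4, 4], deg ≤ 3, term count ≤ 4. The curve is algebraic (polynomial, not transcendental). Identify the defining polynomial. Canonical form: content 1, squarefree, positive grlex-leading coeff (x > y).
x^2 + 2*x*y + 2*y - 3

First, degree: a generic line meets the curve in up to 2 points, so deg p = 2.
Finally, the integer polynomial consistent with all of this is the stated p.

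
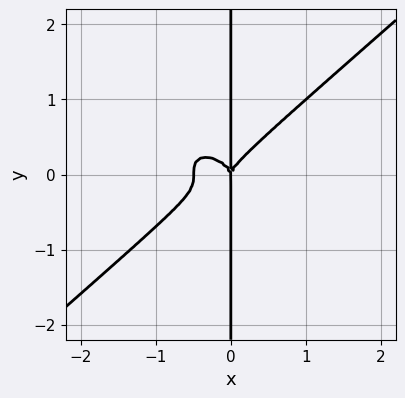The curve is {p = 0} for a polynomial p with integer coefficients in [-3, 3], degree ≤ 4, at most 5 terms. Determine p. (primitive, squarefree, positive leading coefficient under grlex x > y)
First, the degree is 4 — no degree-3 curve has this shape.
Next, observable constraints: every point of the y-axis in the box is on the curve; it crosses the x-axis at the gridline x = 0.
Finally, matching integer coefficients to the picture gives p.

2*x^4 - 3*x*y^3 + x^3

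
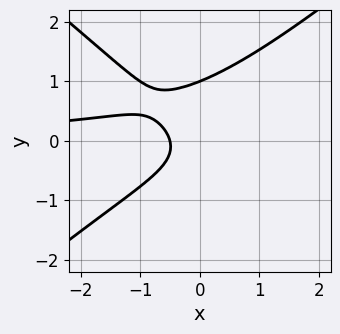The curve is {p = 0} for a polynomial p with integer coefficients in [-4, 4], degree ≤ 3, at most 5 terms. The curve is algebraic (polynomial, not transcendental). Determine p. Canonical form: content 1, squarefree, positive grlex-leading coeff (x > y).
2*x^2*y - 3*y^3 + 2*y^2 + 2*x + 1

(a) The degree is 3 — no degree-2 curve has this shape.
(b) Against the integer gridlines: it meets the y-axis at y = 1 (among the integer gridlines).
(c) Matching integer coefficients to the picture gives p.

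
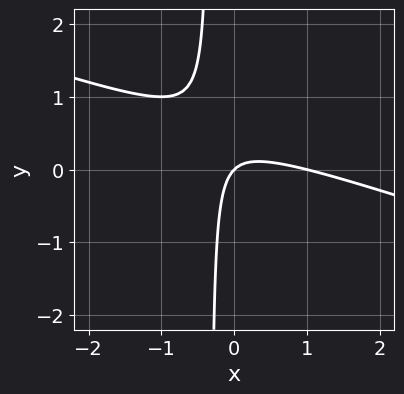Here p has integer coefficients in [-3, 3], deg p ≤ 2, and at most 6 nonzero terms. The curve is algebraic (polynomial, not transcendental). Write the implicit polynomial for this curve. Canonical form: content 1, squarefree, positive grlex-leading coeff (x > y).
(a) deg p = 2. The shape is more complex than any degree-1 curve.
(b) From the axis intercepts and sections: among the integer gridlines, it crosses the x-axis at x ∈ {0, 1}; it crosses the y-axis at the gridline y = 0.
(c) Together with the visible shape, these determine p as stated.

x^2 + 3*x*y - x + y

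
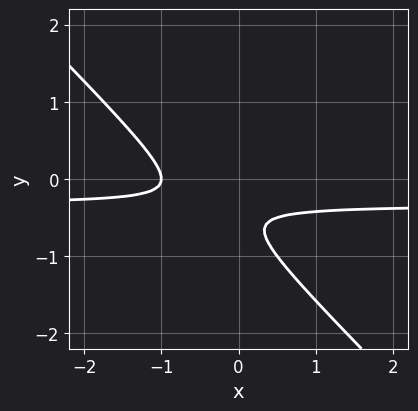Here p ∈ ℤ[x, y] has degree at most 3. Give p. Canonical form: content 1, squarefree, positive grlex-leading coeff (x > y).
3*x*y + 3*y^2 + x + 3*y + 1

(a) Degree: the shape is more complex than any degree-1 curve, so deg p = 2.
(b) Against the integer gridlines: no y-intercept at any integer in the box; it meets the x-axis at x = -1 (among the integer gridlines).
(c) The integer polynomial consistent with all of this is the stated p.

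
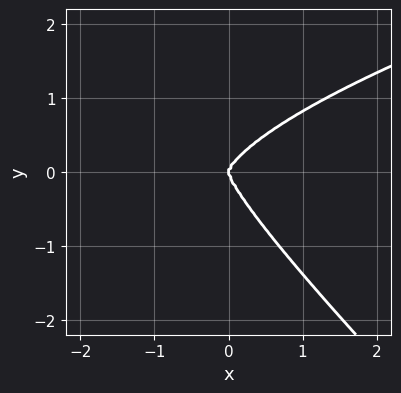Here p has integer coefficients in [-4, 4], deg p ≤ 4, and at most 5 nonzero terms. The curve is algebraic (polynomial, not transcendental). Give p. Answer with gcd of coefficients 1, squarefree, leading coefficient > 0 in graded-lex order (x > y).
The degree is 4 — the shape is more complex than any degree-3 curve.
From the visible intercepts: it crosses the x-axis at the gridline x = 0; one y-axis crossing is at y = 0.
Fitting integer coefficients to these (and the overall shape) gives p.

x*y^3 + y^4 - x^3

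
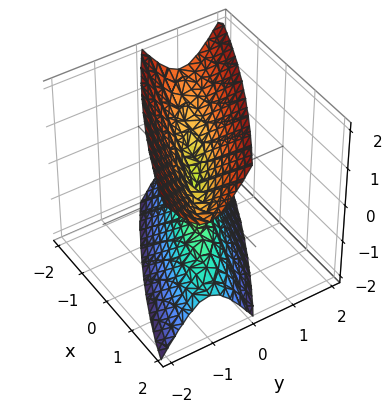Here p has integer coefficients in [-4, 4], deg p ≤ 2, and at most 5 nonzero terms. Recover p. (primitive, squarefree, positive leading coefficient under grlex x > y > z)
First, there are 2 components. Treating them together as one polynomial.
Next, degree: the shape is more complex than any degree-1 surface, so deg p = 2.
Next, from the axis intercepts and sections: one z-axis crossing is at z = 0; it meets the x-axis at x = 0 (among the integer gridlines); it meets the y-axis at y = 0 (among the integer gridlines).
Finally, fitting integer coefficients to these (and the overall shape) gives p.

x^2 + 3*x*y + 3*y^2 - z^2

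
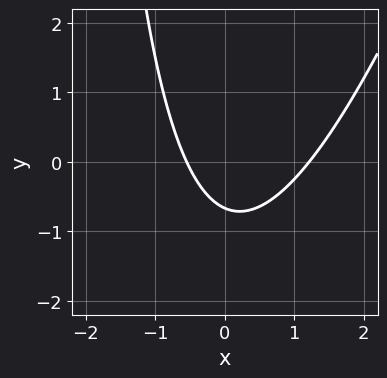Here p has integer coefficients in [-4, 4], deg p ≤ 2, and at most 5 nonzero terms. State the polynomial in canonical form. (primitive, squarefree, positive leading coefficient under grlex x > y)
3*x^2 - x*y - 2*x - 3*y - 2

The degree is 2 — a generic line meets the curve in up to 2 points.
The integer polynomial consistent with all of this is the stated p.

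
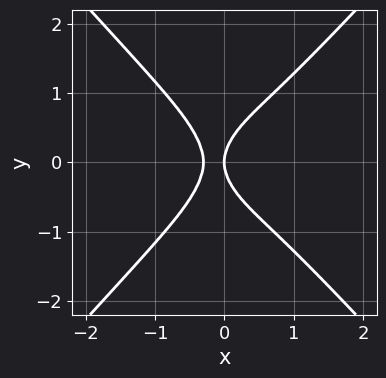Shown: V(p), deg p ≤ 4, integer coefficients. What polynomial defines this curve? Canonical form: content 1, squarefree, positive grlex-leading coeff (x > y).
3*x^4 - 2*y^4 + 3*x^2 - y^2 + x

First, deg p = 4. A generic line meets the curve in up to 4 points.
Then, symmetries: the y ↦ −y reflection is a symmetry, so y appears only in even powers.
Next, reading off the gridlines: one x-axis crossing is at x = 0; one y-axis crossing is at y = 0.
Finally, fitting integer coefficients to these (and the overall shape) gives p.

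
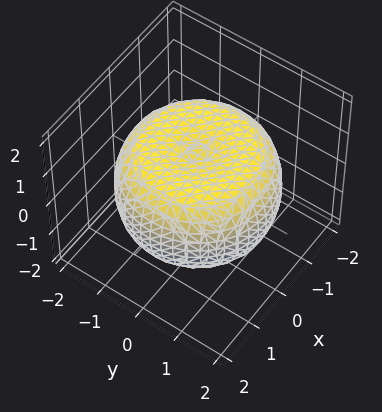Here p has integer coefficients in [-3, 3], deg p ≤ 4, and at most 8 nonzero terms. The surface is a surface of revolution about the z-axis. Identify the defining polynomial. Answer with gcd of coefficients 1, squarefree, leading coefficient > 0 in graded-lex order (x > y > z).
x^4 + 2*x^2*y^2 + y^4 - 2*x^2 - 2*y^2 + 3*z^2 - 3

deg p = 4. A generic line meets the surface in up to 4 points.
Symmetries: rotational symmetry about the z-axis ⇒ p depends on x, y only through x² + y².
Against the integer gridlines: a circular section at z = 1 has radius between 1 and 2; the z-axis gridline crossings are at z ∈ {-1, 1}.
The integer polynomial consistent with all of this is the stated p.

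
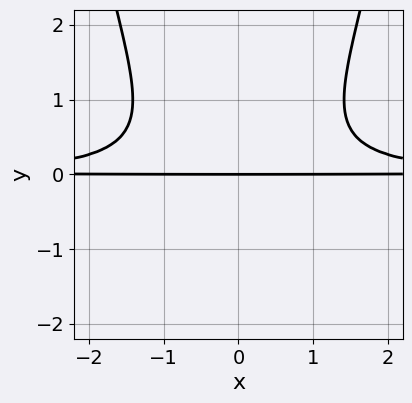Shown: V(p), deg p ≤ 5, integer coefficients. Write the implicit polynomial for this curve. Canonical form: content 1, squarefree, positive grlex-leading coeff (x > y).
First, the degree is 4 — no degree-3 curve has this shape.
Then, symmetries: it's symmetric under x → −x, forcing even powers of x.
Then, observable constraints: the visible x-axis segment lies entirely on the curve; one y-axis crossing is at y = 0.
Finally, assembling these constraints gives the stated polynomial.

x^2*y^2 - y^3 - y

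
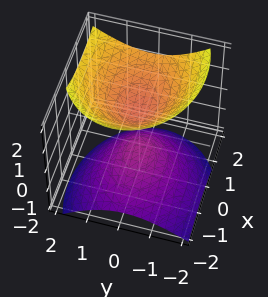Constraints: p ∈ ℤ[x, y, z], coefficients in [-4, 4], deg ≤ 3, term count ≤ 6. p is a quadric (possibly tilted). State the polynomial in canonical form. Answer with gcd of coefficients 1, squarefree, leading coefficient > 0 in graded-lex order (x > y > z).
2*x^2 - 2*x*z + 3*y^2 - y*z - 3*z^2 + 1

The picture has 2 separate pieces. Treating them together as one polynomial.
The degree is 2 — no degree-1 surface has this shape.
Observable constraints: no x-intercept at any integer in the box; the surface avoids every integer y-axis point in the box.
The integer polynomial consistent with all of this is the stated p.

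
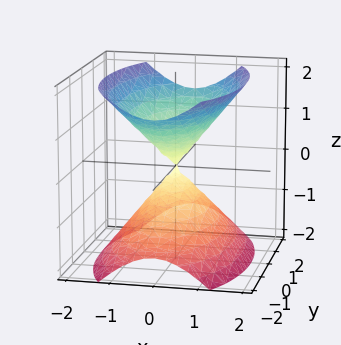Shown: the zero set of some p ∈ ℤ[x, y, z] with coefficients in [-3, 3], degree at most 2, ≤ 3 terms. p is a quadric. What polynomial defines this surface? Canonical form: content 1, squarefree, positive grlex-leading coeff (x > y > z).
1. There are 2 components.
2. The degree is 2 — a double cone through the origin; a quadric.
3. Symmetries: the y ↦ −y reflection is a symmetry, so y appears only in even powers; the x ↦ −x reflection is a symmetry, so x appears only in even powers; the z ↦ −z reflection is a symmetry, so z appears only in even powers.
4. From the axis intercepts and sections: one x-axis crossing is at x = 0; it crosses the z-axis at the gridline z = 0; it meets the y-axis at y = 0 (among the integer gridlines).
5. Assembling these constraints gives the stated polynomial.

3*x^2 + y^2 - 2*z^2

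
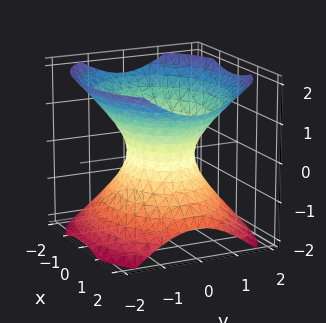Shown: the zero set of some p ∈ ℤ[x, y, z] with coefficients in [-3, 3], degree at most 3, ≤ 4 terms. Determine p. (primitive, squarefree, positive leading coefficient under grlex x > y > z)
(a) The degree is 2 — an hourglass — one-sheet hyperboloid; a quadric.
(b) Symmetries: mirror symmetry z ↦ −z ⇒ only even powers of z; it's symmetric under y → −y, forcing even powers of y; it's symmetric under x → −x, forcing even powers of x.
(c) Checking where it meets the axes: the x-axis gridline crossings are at x ∈ {-1, 1}; no z-intercept at any integer in the box.
(d) Assembling these constraints gives the stated polynomial.

2*x^2 + 3*y^2 - 3*z^2 - 2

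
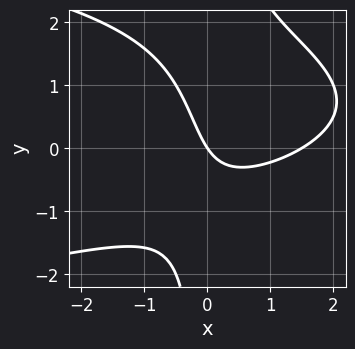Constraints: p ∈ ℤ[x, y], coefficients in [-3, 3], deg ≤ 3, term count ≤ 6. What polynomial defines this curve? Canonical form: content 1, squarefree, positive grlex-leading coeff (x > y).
2*x*y^2 + 2*x^2 - 2*x*y - 3*x - 2*y

deg p = 3.
Reading off the gridlines: it crosses the y-axis at the gridline y = 0; it meets the x-axis at x = 0 (among the integer gridlines).
These observations pin down the coefficients.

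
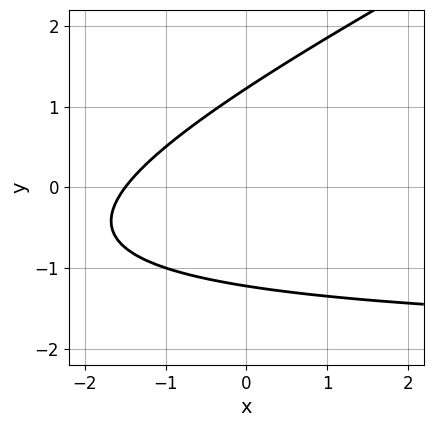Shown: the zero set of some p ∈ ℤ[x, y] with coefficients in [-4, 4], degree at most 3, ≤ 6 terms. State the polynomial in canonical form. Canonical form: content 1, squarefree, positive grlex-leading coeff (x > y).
1. deg p = 2. No degree-1 curve has this shape.
2. Putting this together gives p.

x*y - 2*y^2 + 2*x + 3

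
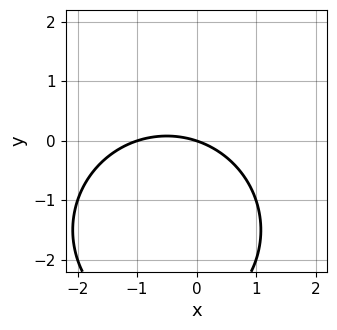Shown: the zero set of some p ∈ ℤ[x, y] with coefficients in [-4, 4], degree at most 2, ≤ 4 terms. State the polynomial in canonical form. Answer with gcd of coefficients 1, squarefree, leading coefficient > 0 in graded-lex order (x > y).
The degree is 2 — the shape is more complex than any degree-1 curve.
From the axis intercepts and sections: one y-axis crossing is at y = 0; the x-axis gridline crossings are at x ∈ {-1, 0}.
Putting this together gives p.

x^2 + y^2 + x + 3*y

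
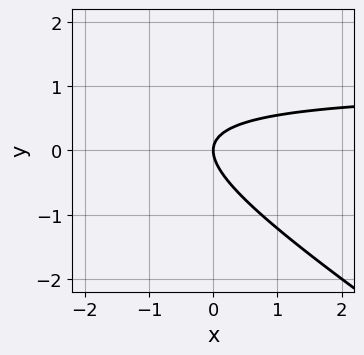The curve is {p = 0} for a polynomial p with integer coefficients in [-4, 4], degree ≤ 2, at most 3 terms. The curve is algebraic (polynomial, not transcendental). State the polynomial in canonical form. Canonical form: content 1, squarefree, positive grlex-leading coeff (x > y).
First, degree: the shape is more complex than any degree-1 curve, so deg p = 2.
Then, from the visible intercepts: it crosses the y-axis at the gridline y = 0; it meets the x-axis at x = 0 (among the integer gridlines).
Finally, fitting integer coefficients to these (and the overall shape) gives p.

2*x*y + 3*y^2 - 2*x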